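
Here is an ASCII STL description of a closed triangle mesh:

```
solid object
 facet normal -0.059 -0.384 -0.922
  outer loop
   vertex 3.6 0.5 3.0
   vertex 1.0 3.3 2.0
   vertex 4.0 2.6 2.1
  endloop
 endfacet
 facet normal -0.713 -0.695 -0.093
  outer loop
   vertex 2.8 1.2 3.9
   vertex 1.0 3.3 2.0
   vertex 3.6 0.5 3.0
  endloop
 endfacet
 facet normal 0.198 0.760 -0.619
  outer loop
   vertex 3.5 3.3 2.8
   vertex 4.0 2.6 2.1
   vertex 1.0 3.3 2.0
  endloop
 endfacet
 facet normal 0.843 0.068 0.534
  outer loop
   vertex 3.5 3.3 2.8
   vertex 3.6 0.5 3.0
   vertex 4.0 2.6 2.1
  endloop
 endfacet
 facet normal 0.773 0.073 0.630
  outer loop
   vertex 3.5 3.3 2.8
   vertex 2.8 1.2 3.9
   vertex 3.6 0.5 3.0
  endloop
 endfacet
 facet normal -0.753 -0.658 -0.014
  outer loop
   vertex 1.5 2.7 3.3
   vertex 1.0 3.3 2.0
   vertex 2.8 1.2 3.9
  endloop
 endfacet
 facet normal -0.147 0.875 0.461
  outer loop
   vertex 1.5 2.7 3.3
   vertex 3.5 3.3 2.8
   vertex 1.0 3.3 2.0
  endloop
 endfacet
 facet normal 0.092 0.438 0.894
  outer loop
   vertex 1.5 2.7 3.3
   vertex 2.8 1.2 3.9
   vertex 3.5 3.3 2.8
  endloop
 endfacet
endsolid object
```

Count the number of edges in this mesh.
12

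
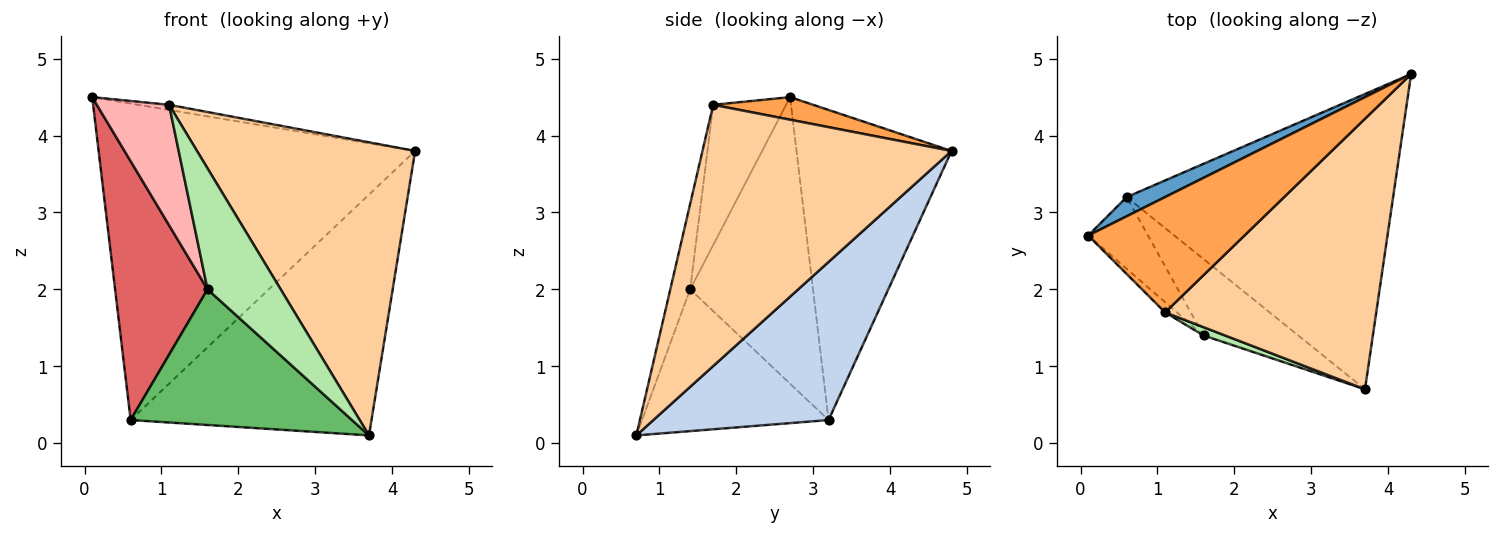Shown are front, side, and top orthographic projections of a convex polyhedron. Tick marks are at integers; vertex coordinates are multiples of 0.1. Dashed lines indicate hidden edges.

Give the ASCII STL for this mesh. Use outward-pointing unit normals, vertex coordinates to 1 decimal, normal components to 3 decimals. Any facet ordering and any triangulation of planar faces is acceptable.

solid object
 facet normal -0.439 0.897 0.054
  outer loop
   vertex 0.6 3.2 0.3
   vertex 0.1 2.7 4.5
   vertex 4.3 4.8 3.8
  endloop
 endfacet
 facet normal 0.418 0.574 -0.704
  outer loop
   vertex 0.6 3.2 0.3
   vertex 4.3 4.8 3.8
   vertex 3.7 0.7 0.1
  endloop
 endfacet
 facet normal 0.143 0.044 0.989
  outer loop
   vertex 1.1 1.7 4.4
   vertex 4.3 4.8 3.8
   vertex 0.1 2.7 4.5
  endloop
 endfacet
 facet normal 0.643 -0.563 0.520
  outer loop
   vertex 1.1 1.7 4.4
   vertex 3.7 0.7 0.1
   vertex 4.3 4.8 3.8
  endloop
 endfacet
 facet normal -0.592 -0.702 -0.395
  outer loop
   vertex 1.6 1.4 2.0
   vertex 0.6 3.2 0.3
   vertex 3.7 0.7 0.1
  endloop
 endfacet
 facet normal -0.261 -0.963 0.066
  outer loop
   vertex 1.6 1.4 2.0
   vertex 3.7 0.7 0.1
   vertex 1.1 1.7 4.4
  endloop
 endfacet
 facet normal -0.788 -0.593 -0.164
  outer loop
   vertex 1.6 1.4 2.0
   vertex 0.1 2.7 4.5
   vertex 0.6 3.2 0.3
  endloop
 endfacet
 facet normal -0.709 -0.703 -0.060
  outer loop
   vertex 1.6 1.4 2.0
   vertex 1.1 1.7 4.4
   vertex 0.1 2.7 4.5
  endloop
 endfacet
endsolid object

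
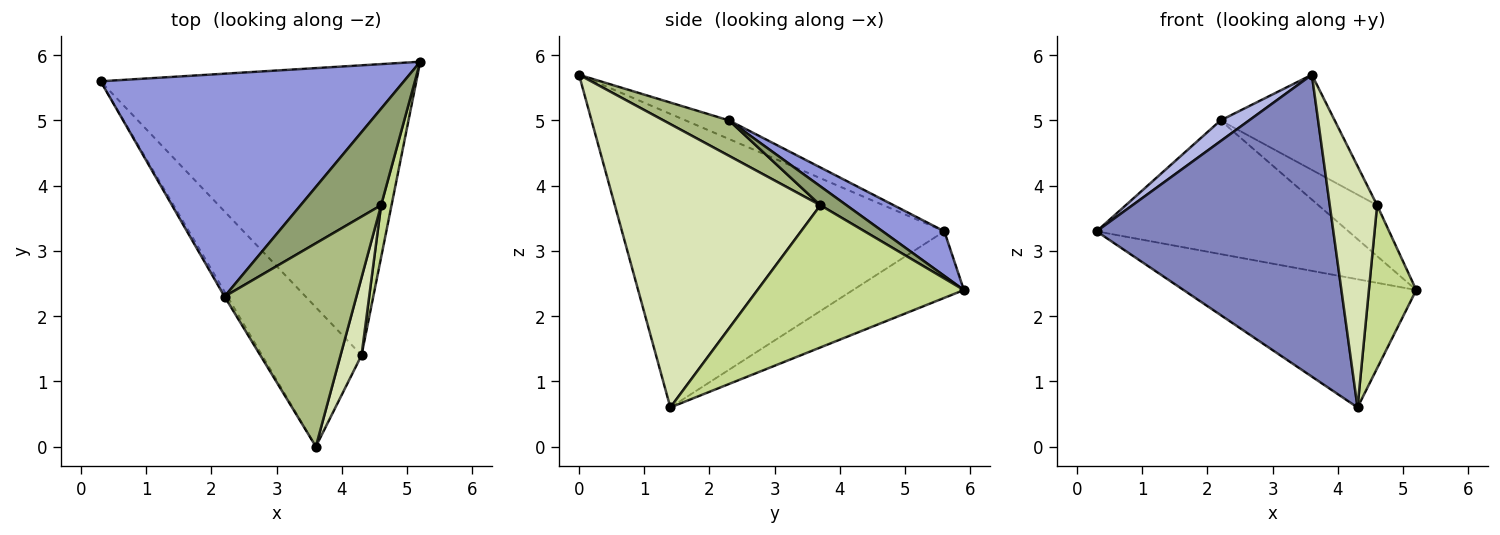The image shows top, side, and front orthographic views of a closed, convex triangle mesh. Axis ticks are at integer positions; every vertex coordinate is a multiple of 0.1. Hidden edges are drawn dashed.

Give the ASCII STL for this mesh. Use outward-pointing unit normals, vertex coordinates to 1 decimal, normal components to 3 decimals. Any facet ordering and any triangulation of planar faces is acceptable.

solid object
 facet normal -0.189 0.397 -0.898
  outer loop
   vertex 4.3 1.4 0.6
   vertex 0.3 5.6 3.3
   vertex 5.2 5.9 2.4
  endloop
 endfacet
 facet normal -0.777 -0.571 -0.263
  outer loop
   vertex 4.3 1.4 0.6
   vertex 3.6 0.0 5.7
   vertex 0.3 5.6 3.3
  endloop
 endfacet
 facet normal 0.125 0.510 0.851
  outer loop
   vertex 2.2 2.3 5.0
   vertex 5.2 5.9 2.4
   vertex 0.3 5.6 3.3
  endloop
 endfacet
 facet normal -0.829 -0.544 -0.130
  outer loop
   vertex 2.2 2.3 5.0
   vertex 0.3 5.6 3.3
   vertex 3.6 0.0 5.7
  endloop
 endfacet
 facet normal 0.203 0.457 0.866
  outer loop
   vertex 4.6 3.7 3.7
   vertex 5.2 5.9 2.4
   vertex 2.2 2.3 5.0
  endloop
 endfacet
 facet normal 0.236 0.412 0.880
  outer loop
   vertex 4.6 3.7 3.7
   vertex 2.2 2.3 5.0
   vertex 3.6 0.0 5.7
  endloop
 endfacet
 facet normal 0.972 -0.223 0.071
  outer loop
   vertex 4.6 3.7 3.7
   vertex 4.3 1.4 0.6
   vertex 5.2 5.9 2.4
  endloop
 endfacet
 facet normal 0.972 -0.224 0.072
  outer loop
   vertex 4.6 3.7 3.7
   vertex 3.6 0.0 5.7
   vertex 4.3 1.4 0.6
  endloop
 endfacet
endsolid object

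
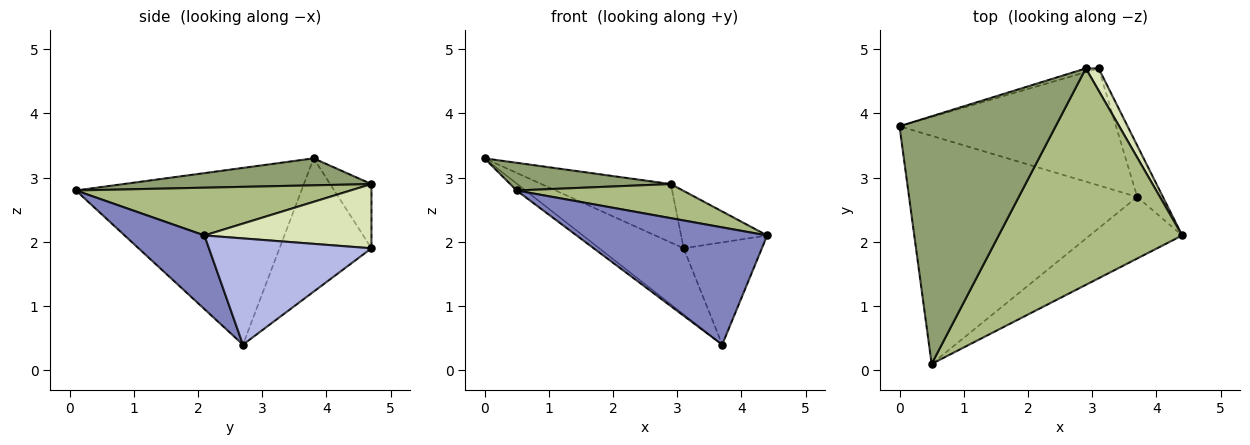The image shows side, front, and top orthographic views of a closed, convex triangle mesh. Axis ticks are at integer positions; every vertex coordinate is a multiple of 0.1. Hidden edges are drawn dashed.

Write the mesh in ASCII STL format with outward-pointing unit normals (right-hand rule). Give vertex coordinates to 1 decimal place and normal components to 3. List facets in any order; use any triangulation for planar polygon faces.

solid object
 facet normal -0.612 0.024 -0.790
  outer loop
   vertex 3.7 2.7 0.4
   vertex 0.5 0.1 2.8
   vertex 0.0 3.8 3.3
  endloop
 endfacet
 facet normal 0.347 -0.830 -0.436
  outer loop
   vertex 3.7 2.7 0.4
   vertex 4.4 2.1 2.1
   vertex 0.5 0.1 2.8
  endloop
 endfacet
 facet normal -0.472 0.434 -0.767
  outer loop
   vertex 3.1 4.7 1.9
   vertex 3.7 2.7 0.4
   vertex 0.0 3.8 3.3
  endloop
 endfacet
 facet normal 0.880 0.424 -0.213
  outer loop
   vertex 3.1 4.7 1.9
   vertex 4.4 2.1 2.1
   vertex 3.7 2.7 0.4
  endloop
 endfacet
 facet normal 0.169 -0.110 0.979
  outer loop
   vertex 2.9 4.7 2.9
   vertex 0.0 3.8 3.3
   vertex 0.5 0.1 2.8
  endloop
 endfacet
 facet normal 0.249 -0.151 0.957
  outer loop
   vertex 2.9 4.7 2.9
   vertex 0.5 0.1 2.8
   vertex 4.4 2.1 2.1
  endloop
 endfacet
 facet normal -0.303 0.951 -0.061
  outer loop
   vertex 2.9 4.7 2.9
   vertex 3.1 4.7 1.9
   vertex 0.0 3.8 3.3
  endloop
 endfacet
 facet normal 0.875 0.451 0.175
  outer loop
   vertex 2.9 4.7 2.9
   vertex 4.4 2.1 2.1
   vertex 3.1 4.7 1.9
  endloop
 endfacet
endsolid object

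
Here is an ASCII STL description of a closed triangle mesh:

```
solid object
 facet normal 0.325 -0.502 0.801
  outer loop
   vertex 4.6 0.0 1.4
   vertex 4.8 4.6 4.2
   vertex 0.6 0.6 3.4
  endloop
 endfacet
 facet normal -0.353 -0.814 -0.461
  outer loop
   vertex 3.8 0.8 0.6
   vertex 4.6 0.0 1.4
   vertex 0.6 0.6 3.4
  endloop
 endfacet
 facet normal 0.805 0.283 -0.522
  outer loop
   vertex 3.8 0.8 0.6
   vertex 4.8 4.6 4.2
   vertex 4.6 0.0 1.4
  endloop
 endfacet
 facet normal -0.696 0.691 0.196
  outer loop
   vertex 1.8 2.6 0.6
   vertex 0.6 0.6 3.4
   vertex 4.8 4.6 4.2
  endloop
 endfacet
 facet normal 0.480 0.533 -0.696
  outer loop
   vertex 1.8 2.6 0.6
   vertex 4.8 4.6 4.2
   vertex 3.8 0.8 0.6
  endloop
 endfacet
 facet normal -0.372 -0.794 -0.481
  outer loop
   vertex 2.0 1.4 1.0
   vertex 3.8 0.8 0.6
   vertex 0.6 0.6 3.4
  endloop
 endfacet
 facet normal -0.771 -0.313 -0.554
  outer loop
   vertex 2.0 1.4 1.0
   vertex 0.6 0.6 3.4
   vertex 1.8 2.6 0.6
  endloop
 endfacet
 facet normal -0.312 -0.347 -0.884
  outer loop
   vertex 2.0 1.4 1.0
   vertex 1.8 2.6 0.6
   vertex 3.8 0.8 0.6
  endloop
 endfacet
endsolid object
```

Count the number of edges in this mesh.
12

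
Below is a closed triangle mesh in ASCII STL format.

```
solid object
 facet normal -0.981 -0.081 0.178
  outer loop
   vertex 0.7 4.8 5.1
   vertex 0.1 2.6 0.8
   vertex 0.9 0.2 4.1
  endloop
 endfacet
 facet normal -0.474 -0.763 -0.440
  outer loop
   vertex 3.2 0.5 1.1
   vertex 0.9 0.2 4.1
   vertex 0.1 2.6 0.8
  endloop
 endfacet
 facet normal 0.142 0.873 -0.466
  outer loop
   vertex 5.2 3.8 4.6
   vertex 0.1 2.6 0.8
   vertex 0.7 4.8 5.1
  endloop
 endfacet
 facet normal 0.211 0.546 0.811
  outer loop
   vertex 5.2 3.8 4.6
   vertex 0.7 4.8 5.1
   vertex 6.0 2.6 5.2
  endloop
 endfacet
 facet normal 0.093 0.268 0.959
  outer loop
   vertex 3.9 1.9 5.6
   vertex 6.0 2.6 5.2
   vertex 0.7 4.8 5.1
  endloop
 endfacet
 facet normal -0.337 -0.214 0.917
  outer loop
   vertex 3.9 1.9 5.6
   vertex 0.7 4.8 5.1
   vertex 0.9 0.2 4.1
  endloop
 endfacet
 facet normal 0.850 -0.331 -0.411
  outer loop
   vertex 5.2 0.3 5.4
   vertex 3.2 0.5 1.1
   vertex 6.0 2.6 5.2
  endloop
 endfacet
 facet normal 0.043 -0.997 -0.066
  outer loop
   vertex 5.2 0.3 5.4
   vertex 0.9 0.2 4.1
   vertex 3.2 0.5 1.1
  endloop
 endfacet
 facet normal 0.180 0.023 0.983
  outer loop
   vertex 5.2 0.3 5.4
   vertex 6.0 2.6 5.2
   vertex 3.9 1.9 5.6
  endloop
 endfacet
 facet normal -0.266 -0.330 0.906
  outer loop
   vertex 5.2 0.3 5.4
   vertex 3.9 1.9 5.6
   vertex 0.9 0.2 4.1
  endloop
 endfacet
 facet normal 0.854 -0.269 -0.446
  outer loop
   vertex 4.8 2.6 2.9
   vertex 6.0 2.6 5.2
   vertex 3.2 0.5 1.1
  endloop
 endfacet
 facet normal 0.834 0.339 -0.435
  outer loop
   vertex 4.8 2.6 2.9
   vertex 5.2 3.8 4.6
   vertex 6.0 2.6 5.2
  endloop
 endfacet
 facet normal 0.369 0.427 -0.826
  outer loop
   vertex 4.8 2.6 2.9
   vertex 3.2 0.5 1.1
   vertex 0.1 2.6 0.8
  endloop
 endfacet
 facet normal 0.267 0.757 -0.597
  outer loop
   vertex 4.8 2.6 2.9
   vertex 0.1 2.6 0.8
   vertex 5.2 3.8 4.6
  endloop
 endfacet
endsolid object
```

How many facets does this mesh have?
14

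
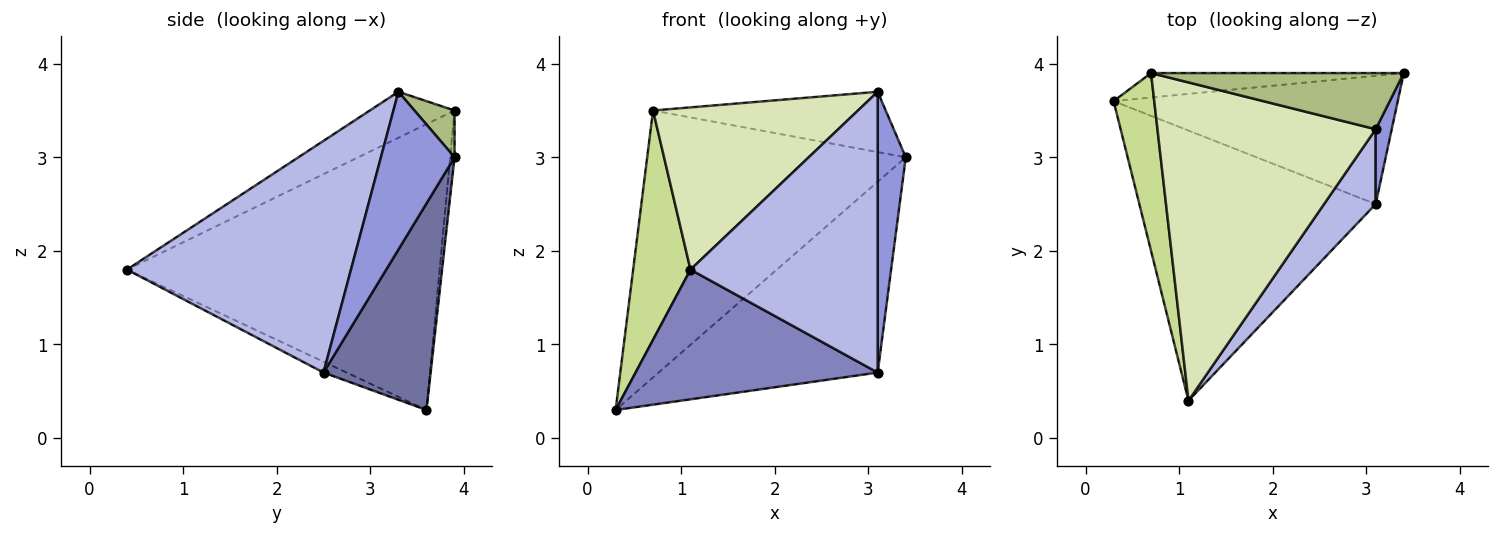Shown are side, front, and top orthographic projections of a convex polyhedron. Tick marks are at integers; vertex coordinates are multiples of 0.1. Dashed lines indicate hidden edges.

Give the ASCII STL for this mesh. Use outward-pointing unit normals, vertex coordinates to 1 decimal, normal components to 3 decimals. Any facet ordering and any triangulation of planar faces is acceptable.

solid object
 facet normal 0.376 0.769 -0.517
  outer loop
   vertex 3.1 2.5 0.7
   vertex 0.3 3.6 0.3
   vertex 3.4 3.9 3.0
  endloop
 endfacet
 facet normal -0.041 -0.433 -0.901
  outer loop
   vertex 3.1 2.5 0.7
   vertex 1.1 0.4 1.8
   vertex 0.3 3.6 0.3
  endloop
 endfacet
 facet normal 0.930 -0.355 0.095
  outer loop
   vertex 3.1 2.5 0.7
   vertex 3.4 3.9 3.0
   vertex 3.1 3.3 3.7
  endloop
 endfacet
 facet normal 0.756 -0.632 0.169
  outer loop
   vertex 3.1 2.5 0.7
   vertex 3.1 3.3 3.7
   vertex 1.1 0.4 1.8
  endloop
 endfacet
 facet normal -0.017 0.996 -0.091
  outer loop
   vertex 0.7 3.9 3.5
   vertex 3.4 3.9 3.0
   vertex 0.3 3.6 0.3
  endloop
 endfacet
 facet normal 0.125 0.726 0.676
  outer loop
   vertex 0.7 3.9 3.5
   vertex 3.1 3.3 3.7
   vertex 3.4 3.9 3.0
  endloop
 endfacet
 facet normal -0.974 -0.179 0.139
  outer loop
   vertex 0.7 3.9 3.5
   vertex 0.3 3.6 0.3
   vertex 1.1 0.4 1.8
  endloop
 endfacet
 facet normal -0.185 -0.446 0.876
  outer loop
   vertex 0.7 3.9 3.5
   vertex 1.1 0.4 1.8
   vertex 3.1 3.3 3.7
  endloop
 endfacet
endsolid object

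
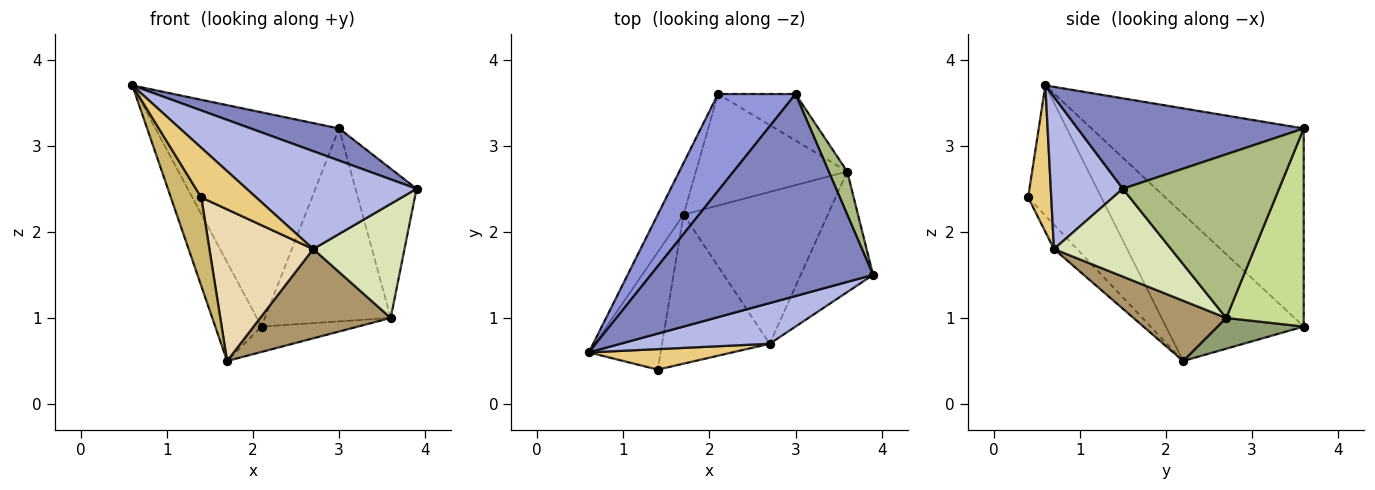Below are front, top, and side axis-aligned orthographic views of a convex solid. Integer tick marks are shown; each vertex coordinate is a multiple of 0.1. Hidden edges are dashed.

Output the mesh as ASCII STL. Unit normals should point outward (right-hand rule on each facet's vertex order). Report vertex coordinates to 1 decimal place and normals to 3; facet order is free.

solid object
 facet normal -0.935 0.314 -0.164
  outer loop
   vertex 1.7 2.2 0.5
   vertex 0.6 0.6 3.7
   vertex 2.1 3.6 0.9
  endloop
 endfacet
 facet normal 0.373 -0.146 0.916
  outer loop
   vertex 3.0 3.6 3.2
   vertex 0.6 0.6 3.7
   vertex 3.9 1.5 2.5
  endloop
 endfacet
 facet normal -0.725 0.627 0.284
  outer loop
   vertex 3.0 3.6 3.2
   vertex 2.1 3.6 0.9
   vertex 0.6 0.6 3.7
  endloop
 endfacet
 facet normal 0.365 -0.860 0.358
  outer loop
   vertex 2.7 0.7 1.8
   vertex 3.9 1.5 2.5
   vertex 0.6 0.6 3.7
  endloop
 endfacet
 facet normal 0.194 0.218 -0.956
  outer loop
   vertex 3.6 2.7 1.0
   vertex 1.7 2.2 0.5
   vertex 2.1 3.6 0.9
  endloop
 endfacet
 facet normal 0.926 0.362 0.104
  outer loop
   vertex 3.6 2.7 1.0
   vertex 3.0 3.6 3.2
   vertex 3.9 1.5 2.5
  endloop
 endfacet
 facet normal 0.514 0.834 -0.201
  outer loop
   vertex 3.6 2.7 1.0
   vertex 2.1 3.6 0.9
   vertex 3.0 3.6 3.2
  endloop
 endfacet
 facet normal 0.661 -0.516 -0.545
  outer loop
   vertex 3.6 2.7 1.0
   vertex 3.9 1.5 2.5
   vertex 2.7 0.7 1.8
  endloop
 endfacet
 facet normal 0.339 -0.477 -0.811
  outer loop
   vertex 3.6 2.7 1.0
   vertex 2.7 0.7 1.8
   vertex 1.7 2.2 0.5
  endloop
 endfacet
 facet normal -0.823 -0.342 -0.454
  outer loop
   vertex 1.4 0.4 2.4
   vertex 0.6 0.6 3.7
   vertex 1.7 2.2 0.5
  endloop
 endfacet
 facet normal 0.363 -0.861 0.356
  outer loop
   vertex 1.4 0.4 2.4
   vertex 2.7 0.7 1.8
   vertex 0.6 0.6 3.7
  endloop
 endfacet
 facet normal -0.157 -0.704 -0.692
  outer loop
   vertex 1.4 0.4 2.4
   vertex 1.7 2.2 0.5
   vertex 2.7 0.7 1.8
  endloop
 endfacet
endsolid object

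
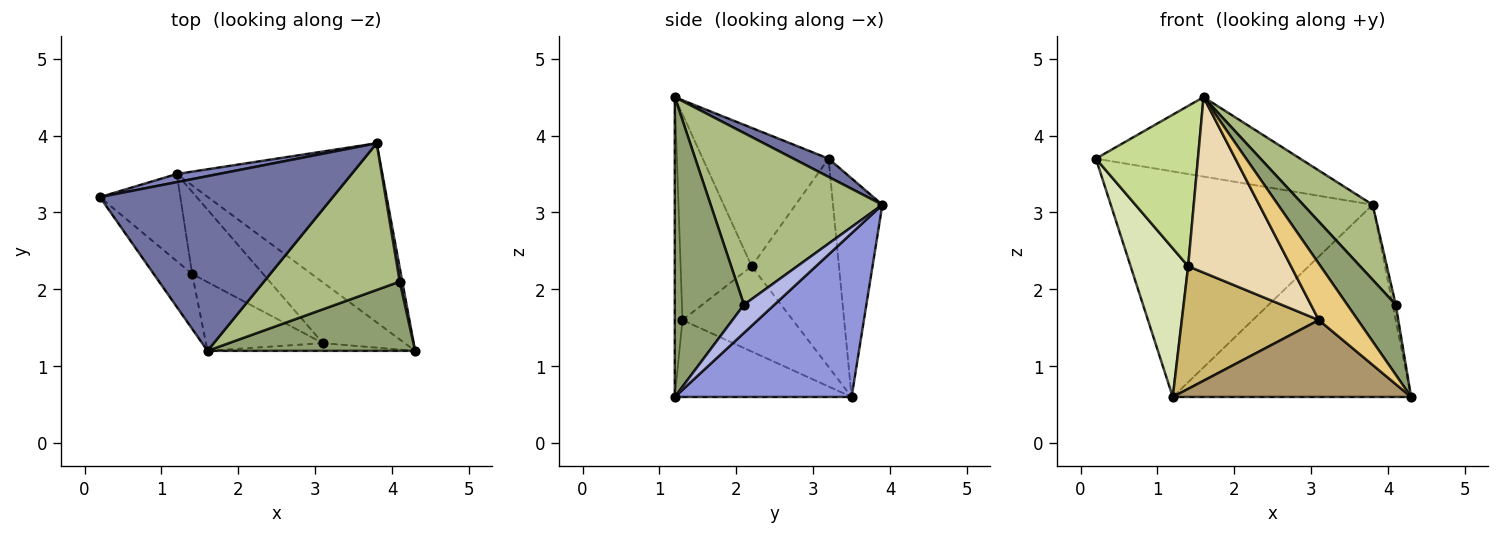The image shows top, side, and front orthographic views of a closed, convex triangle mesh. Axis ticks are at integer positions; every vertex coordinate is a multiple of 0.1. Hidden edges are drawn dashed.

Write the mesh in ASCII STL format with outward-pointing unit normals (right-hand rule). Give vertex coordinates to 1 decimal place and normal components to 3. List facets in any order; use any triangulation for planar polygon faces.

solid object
 facet normal 0.071 0.413 0.908
  outer loop
   vertex 1.6 1.2 4.5
   vertex 3.8 3.9 3.1
   vertex 0.2 3.2 3.7
  endloop
 endfacet
 facet normal -0.185 0.982 0.035
  outer loop
   vertex 1.2 3.5 0.6
   vertex 0.2 3.2 3.7
   vertex 3.8 3.9 3.1
  endloop
 endfacet
 facet normal 0.477 0.643 -0.599
  outer loop
   vertex 1.2 3.5 0.6
   vertex 3.8 3.9 3.1
   vertex 4.3 1.2 0.6
  endloop
 endfacet
 facet normal 0.991 0.100 0.090
  outer loop
   vertex 4.1 2.1 1.8
   vertex 4.3 1.2 0.6
   vertex 3.8 3.9 3.1
  endloop
 endfacet
 facet normal 0.712 -0.499 0.493
  outer loop
   vertex 4.1 2.1 1.8
   vertex 1.6 1.2 4.5
   vertex 4.3 1.2 0.6
  endloop
 endfacet
 facet normal 0.748 -0.302 0.591
  outer loop
   vertex 4.1 2.1 1.8
   vertex 3.8 3.9 3.1
   vertex 1.6 1.2 4.5
  endloop
 endfacet
 facet normal -0.759 -0.616 -0.211
  outer loop
   vertex 1.4 2.2 2.3
   vertex 1.6 1.2 4.5
   vertex 0.2 3.2 3.7
  endloop
 endfacet
 facet normal -0.795 -0.524 -0.307
  outer loop
   vertex 1.4 2.2 2.3
   vertex 0.2 3.2 3.7
   vertex 1.2 3.5 0.6
  endloop
 endfacet
 facet normal -0.503 -0.678 -0.536
  outer loop
   vertex 3.1 1.3 1.6
   vertex 1.2 3.5 0.6
   vertex 4.3 1.2 0.6
  endloop
 endfacet
 facet normal -0.556 -0.691 -0.463
  outer loop
   vertex 3.1 1.3 1.6
   vertex 1.4 2.2 2.3
   vertex 1.2 3.5 0.6
  endloop
 endfacet
 facet normal -0.192 -0.972 -0.133
  outer loop
   vertex 3.1 1.3 1.6
   vertex 4.3 1.2 0.6
   vertex 1.6 1.2 4.5
  endloop
 endfacet
 facet normal -0.541 -0.783 -0.307
  outer loop
   vertex 3.1 1.3 1.6
   vertex 1.6 1.2 4.5
   vertex 1.4 2.2 2.3
  endloop
 endfacet
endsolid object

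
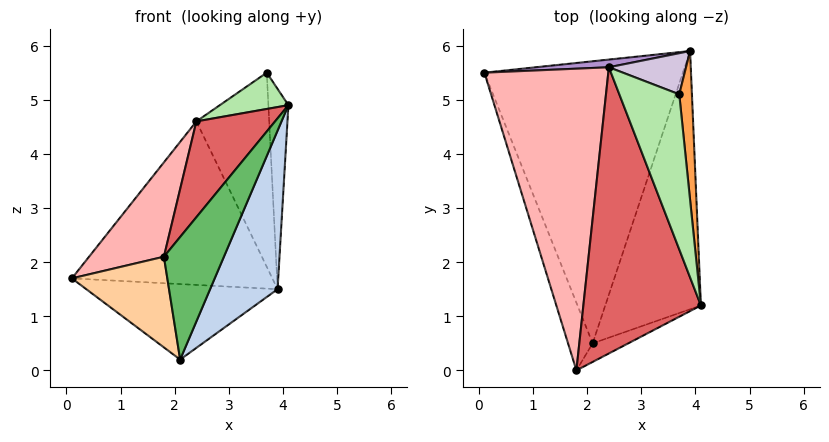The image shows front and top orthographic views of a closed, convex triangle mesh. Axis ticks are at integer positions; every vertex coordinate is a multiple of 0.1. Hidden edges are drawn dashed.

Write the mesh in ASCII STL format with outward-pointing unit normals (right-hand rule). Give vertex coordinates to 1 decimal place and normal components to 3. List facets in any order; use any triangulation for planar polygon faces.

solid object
 facet normal -0.078 0.258 -0.963
  outer loop
   vertex 2.1 0.5 0.2
   vertex 0.1 5.5 1.7
   vertex 3.9 5.9 1.5
  endloop
 endfacet
 facet normal 0.909 -0.218 -0.355
  outer loop
   vertex 2.1 0.5 0.2
   vertex 3.9 5.9 1.5
   vertex 4.1 1.2 4.9
  endloop
 endfacet
 facet normal 0.993 0.091 0.068
  outer loop
   vertex 3.7 5.1 5.5
   vertex 4.1 1.2 4.9
   vertex 3.9 5.9 1.5
  endloop
 endfacet
 facet normal -0.926 -0.303 -0.226
  outer loop
   vertex 1.8 0.0 2.1
   vertex 0.1 5.5 1.7
   vertex 2.1 0.5 0.2
  endloop
 endfacet
 facet normal 0.573 -0.811 -0.123
  outer loop
   vertex 1.8 0.0 2.1
   vertex 2.1 0.5 0.2
   vertex 4.1 1.2 4.9
  endloop
 endfacet
 facet normal -0.606 -0.181 0.775
  outer loop
   vertex 2.4 5.6 4.6
   vertex 4.1 1.2 4.9
   vertex 3.7 5.1 5.5
  endloop
 endfacet
 facet normal -0.703 -0.226 0.674
  outer loop
   vertex 2.4 5.6 4.6
   vertex 1.8 0.0 2.1
   vertex 4.1 1.2 4.9
  endloop
 endfacet
 facet normal -0.766 -0.192 0.614
  outer loop
   vertex 2.4 5.6 4.6
   vertex 0.1 5.5 1.7
   vertex 1.8 0.0 2.1
  endloop
 endfacet
 facet normal -0.102 0.994 0.047
  outer loop
   vertex 2.4 5.6 4.6
   vertex 3.9 5.9 1.5
   vertex 0.1 5.5 1.7
  endloop
 endfacet
 facet normal 0.227 0.953 0.202
  outer loop
   vertex 2.4 5.6 4.6
   vertex 3.7 5.1 5.5
   vertex 3.9 5.9 1.5
  endloop
 endfacet
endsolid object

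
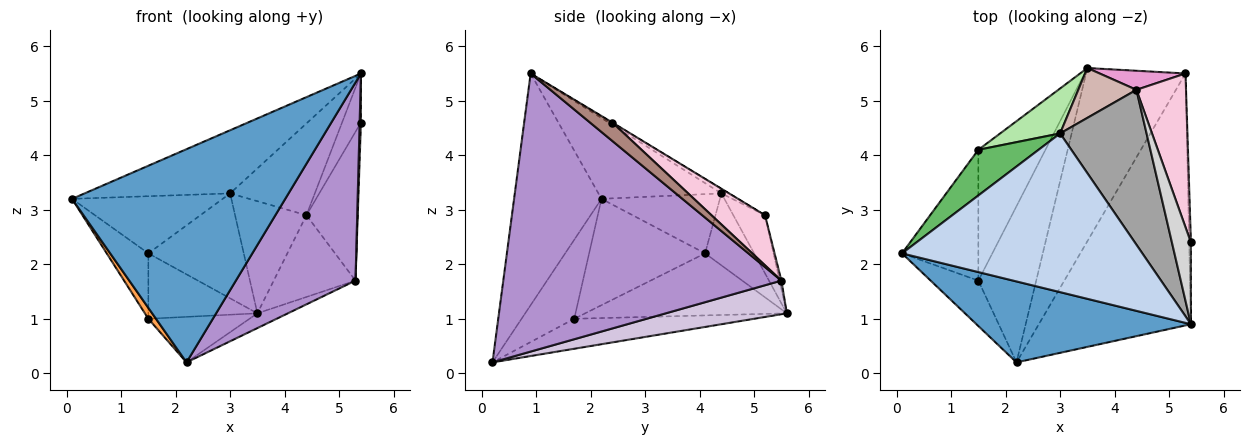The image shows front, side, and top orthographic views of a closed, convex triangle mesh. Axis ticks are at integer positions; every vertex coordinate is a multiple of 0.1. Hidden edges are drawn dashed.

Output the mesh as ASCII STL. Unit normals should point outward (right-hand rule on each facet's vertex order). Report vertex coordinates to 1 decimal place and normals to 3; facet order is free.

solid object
 facet normal -0.358 -0.873 0.331
  outer loop
   vertex 2.2 0.2 0.2
   vertex 5.4 0.9 5.5
   vertex 0.1 2.2 3.2
  endloop
 endfacet
 facet normal -0.298 0.353 0.887
  outer loop
   vertex 3.0 4.4 3.3
   vertex 0.1 2.2 3.2
   vertex 5.4 0.9 5.5
  endloop
 endfacet
 facet normal -0.850 -0.123 -0.513
  outer loop
   vertex 1.5 1.7 1.0
   vertex 2.2 0.2 0.2
   vertex 0.1 2.2 3.2
  endloop
 endfacet
 facet normal -0.446 0.251 -0.860
  outer loop
   vertex 1.5 1.7 1.0
   vertex 3.5 5.6 1.1
   vertex 2.2 0.2 0.2
  endloop
 endfacet
 facet normal -0.523 0.666 0.532
  outer loop
   vertex 1.5 4.1 2.2
   vertex 0.1 2.2 3.2
   vertex 3.0 4.4 3.3
  endloop
 endfacet
 facet normal -0.427 0.831 0.356
  outer loop
   vertex 1.5 4.1 2.2
   vertex 3.0 4.4 3.3
   vertex 3.5 5.6 1.1
  endloop
 endfacet
 facet normal -0.780 0.280 -0.560
  outer loop
   vertex 1.5 4.1 2.2
   vertex 1.5 1.7 1.0
   vertex 0.1 2.2 3.2
  endloop
 endfacet
 facet normal -0.637 0.345 -0.689
  outer loop
   vertex 1.5 4.1 2.2
   vertex 3.5 5.6 1.1
   vertex 1.5 1.7 1.0
  endloop
 endfacet
 facet normal 0.821 -0.353 -0.449
  outer loop
   vertex 5.3 5.5 1.7
   vertex 5.4 0.9 5.5
   vertex 2.2 0.2 0.2
  endloop
 endfacet
 facet normal 0.319 0.081 -0.944
  outer loop
   vertex 5.3 5.5 1.7
   vertex 2.2 0.2 0.2
   vertex 3.5 5.6 1.1
  endloop
 endfacet
 facet normal 0.994 -0.057 -0.096
  outer loop
   vertex 5.4 2.4 4.6
   vertex 5.4 0.9 5.5
   vertex 5.3 5.5 1.7
  endloop
 endfacet
 facet normal -0.376 0.847 0.376
  outer loop
   vertex 4.4 5.2 2.9
   vertex 3.5 5.6 1.1
   vertex 3.0 4.4 3.3
  endloop
 endfacet
 facet normal -0.022 0.974 0.227
  outer loop
   vertex 4.4 5.2 2.9
   vertex 5.3 5.5 1.7
   vertex 3.5 5.6 1.1
  endloop
 endfacet
 facet normal 0.588 0.563 0.581
  outer loop
   vertex 4.4 5.2 2.9
   vertex 5.4 2.4 4.6
   vertex 5.3 5.5 1.7
  endloop
 endfacet
 facet normal -0.045 0.509 0.859
  outer loop
   vertex 4.4 5.2 2.9
   vertex 3.0 4.4 3.3
   vertex 5.4 0.9 5.5
  endloop
 endfacet
 facet normal -0.017 0.514 0.857
  outer loop
   vertex 4.4 5.2 2.9
   vertex 5.4 0.9 5.5
   vertex 5.4 2.4 4.6
  endloop
 endfacet
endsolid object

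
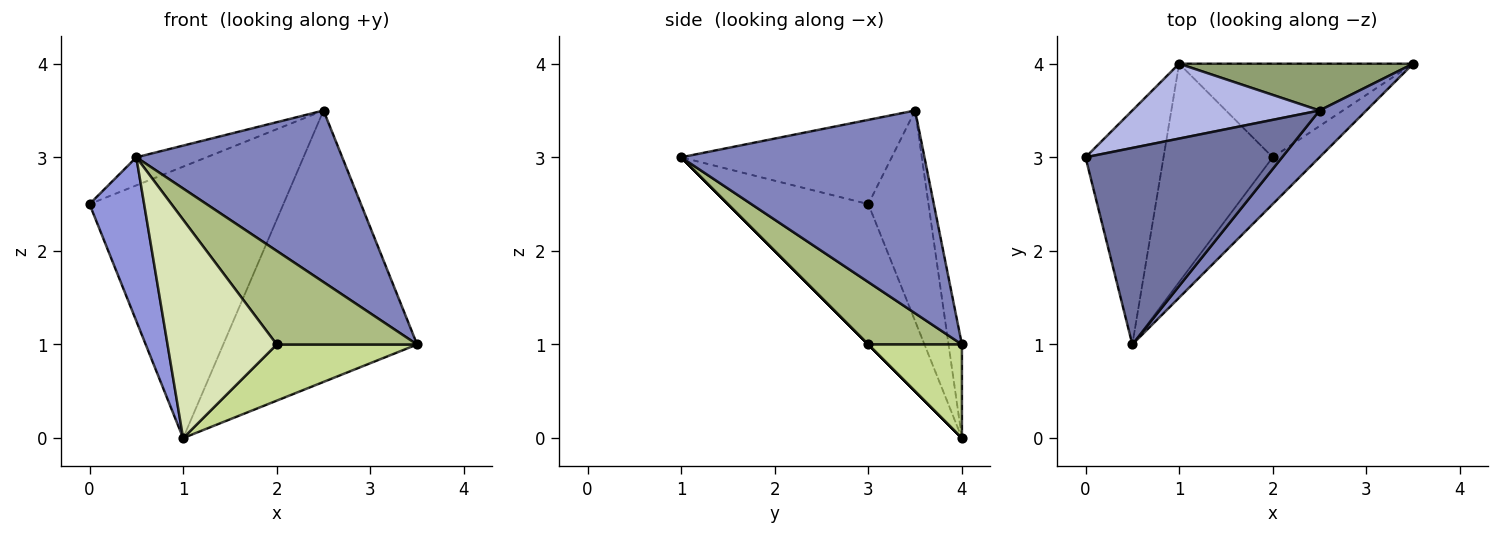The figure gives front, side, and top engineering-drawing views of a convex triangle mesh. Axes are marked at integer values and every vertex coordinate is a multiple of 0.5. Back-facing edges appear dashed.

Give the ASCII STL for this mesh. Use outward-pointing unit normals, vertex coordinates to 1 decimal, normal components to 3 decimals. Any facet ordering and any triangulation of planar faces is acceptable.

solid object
 facet normal -0.391 0.130 0.911
  outer loop
   vertex 2.5 3.5 3.5
   vertex 0.0 3.0 2.5
   vertex 0.5 1.0 3.0
  endloop
 endfacet
 facet normal 0.752 -0.636 0.173
  outer loop
   vertex 2.5 3.5 3.5
   vertex 0.5 1.0 3.0
   vertex 3.5 4.0 1.0
  endloop
 endfacet
 facet normal -0.828 -0.322 -0.460
  outer loop
   vertex 1.0 4.0 0.0
   vertex 0.5 1.0 3.0
   vertex 0.0 3.0 2.5
  endloop
 endfacet
 facet normal -0.287 0.924 0.255
  outer loop
   vertex 1.0 4.0 0.0
   vertex 0.0 3.0 2.5
   vertex 2.5 3.5 3.5
  endloop
 endfacet
 facet normal -0.068 0.983 0.170
  outer loop
   vertex 1.0 4.0 0.0
   vertex 2.5 3.5 3.5
   vertex 3.5 4.0 1.0
  endloop
 endfacet
 facet normal 0.512 -0.768 -0.384
  outer loop
   vertex 2.0 3.0 1.0
   vertex 3.5 4.0 1.0
   vertex 0.5 1.0 3.0
  endloop
 endfacet
 facet normal 0.324 -0.487 -0.811
  outer loop
   vertex 2.0 3.0 1.0
   vertex 1.0 4.0 0.0
   vertex 3.5 4.0 1.0
  endloop
 endfacet
 facet normal 0.000 -0.707 -0.707
  outer loop
   vertex 2.0 3.0 1.0
   vertex 0.5 1.0 3.0
   vertex 1.0 4.0 0.0
  endloop
 endfacet
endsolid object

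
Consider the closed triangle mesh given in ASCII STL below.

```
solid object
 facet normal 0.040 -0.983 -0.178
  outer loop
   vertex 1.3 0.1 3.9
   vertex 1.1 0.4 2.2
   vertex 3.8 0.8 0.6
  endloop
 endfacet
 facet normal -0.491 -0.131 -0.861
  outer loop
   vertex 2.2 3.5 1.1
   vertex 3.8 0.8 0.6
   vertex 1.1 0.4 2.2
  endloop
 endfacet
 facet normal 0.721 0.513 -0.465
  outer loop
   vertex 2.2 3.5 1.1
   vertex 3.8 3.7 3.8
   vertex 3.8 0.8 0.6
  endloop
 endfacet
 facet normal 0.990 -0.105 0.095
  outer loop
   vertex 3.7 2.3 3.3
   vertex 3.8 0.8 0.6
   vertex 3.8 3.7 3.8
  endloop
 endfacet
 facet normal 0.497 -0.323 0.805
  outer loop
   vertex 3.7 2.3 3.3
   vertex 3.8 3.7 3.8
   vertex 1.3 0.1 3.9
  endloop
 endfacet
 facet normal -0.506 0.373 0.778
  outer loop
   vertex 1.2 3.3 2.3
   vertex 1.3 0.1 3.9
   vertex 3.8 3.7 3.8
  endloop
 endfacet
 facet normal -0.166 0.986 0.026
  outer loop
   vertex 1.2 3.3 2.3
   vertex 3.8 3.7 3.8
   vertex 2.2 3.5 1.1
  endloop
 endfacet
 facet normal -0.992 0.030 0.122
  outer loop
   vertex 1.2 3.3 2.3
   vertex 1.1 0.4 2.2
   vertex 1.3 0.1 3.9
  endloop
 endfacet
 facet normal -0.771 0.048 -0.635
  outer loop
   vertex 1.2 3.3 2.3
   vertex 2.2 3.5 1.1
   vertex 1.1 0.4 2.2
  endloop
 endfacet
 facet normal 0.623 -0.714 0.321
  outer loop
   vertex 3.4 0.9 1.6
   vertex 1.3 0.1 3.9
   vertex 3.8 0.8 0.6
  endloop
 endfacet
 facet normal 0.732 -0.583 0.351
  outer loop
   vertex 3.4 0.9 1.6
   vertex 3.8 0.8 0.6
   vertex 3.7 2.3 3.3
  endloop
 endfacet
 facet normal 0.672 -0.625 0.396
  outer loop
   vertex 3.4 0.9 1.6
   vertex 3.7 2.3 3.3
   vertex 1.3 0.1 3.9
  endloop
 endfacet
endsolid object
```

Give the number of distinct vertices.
8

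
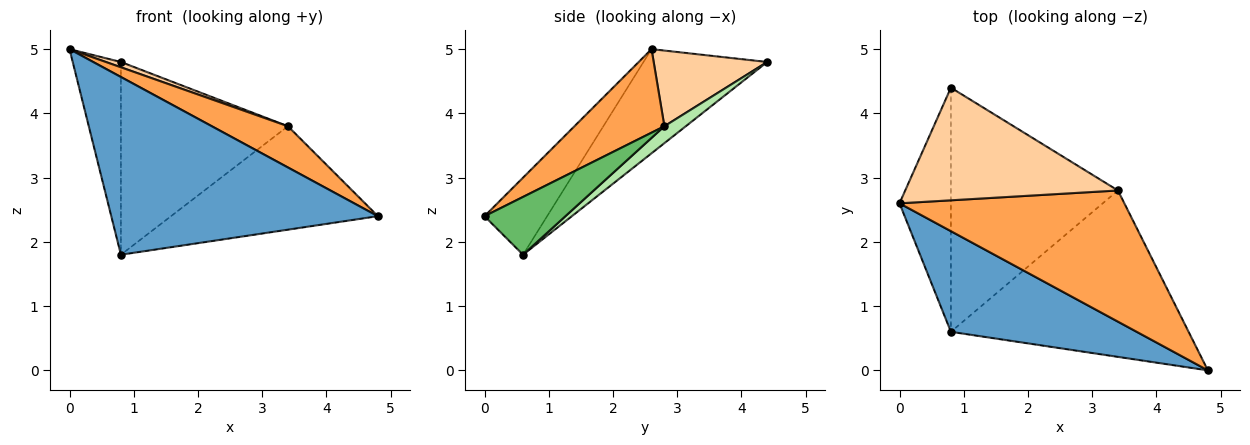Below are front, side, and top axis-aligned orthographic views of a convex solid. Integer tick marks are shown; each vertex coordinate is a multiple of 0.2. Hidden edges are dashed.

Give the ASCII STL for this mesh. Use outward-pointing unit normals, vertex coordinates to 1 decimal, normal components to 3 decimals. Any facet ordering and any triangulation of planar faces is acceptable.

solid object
 facet normal -0.200 -0.853 0.483
  outer loop
   vertex 0.8 0.6 1.8
   vertex 4.8 0.0 2.4
   vertex 0.0 2.6 5.0
  endloop
 endfacet
 facet normal -0.847 0.330 -0.418
  outer loop
   vertex 0.8 0.6 1.8
   vertex 0.0 2.6 5.0
   vertex 0.8 4.4 4.8
  endloop
 endfacet
 facet normal 0.334 -0.283 0.899
  outer loop
   vertex 3.4 2.8 3.8
   vertex 0.0 2.6 5.0
   vertex 4.8 0.0 2.4
  endloop
 endfacet
 facet normal 0.335 -0.044 0.941
  outer loop
   vertex 3.4 2.8 3.8
   vertex 0.8 4.4 4.8
   vertex 0.0 2.6 5.0
  endloop
 endfacet
 facet normal 0.202 0.517 -0.832
  outer loop
   vertex 3.4 2.8 3.8
   vertex 4.8 0.0 2.4
   vertex 0.8 0.6 1.8
  endloop
 endfacet
 facet normal 0.079 0.618 -0.782
  outer loop
   vertex 3.4 2.8 3.8
   vertex 0.8 0.6 1.8
   vertex 0.8 4.4 4.8
  endloop
 endfacet
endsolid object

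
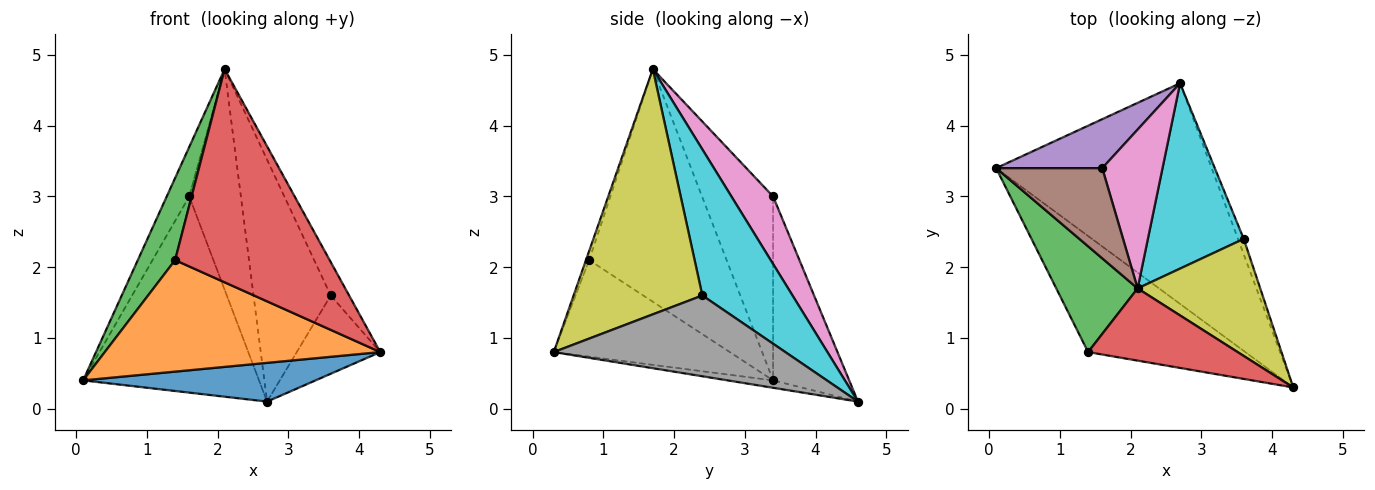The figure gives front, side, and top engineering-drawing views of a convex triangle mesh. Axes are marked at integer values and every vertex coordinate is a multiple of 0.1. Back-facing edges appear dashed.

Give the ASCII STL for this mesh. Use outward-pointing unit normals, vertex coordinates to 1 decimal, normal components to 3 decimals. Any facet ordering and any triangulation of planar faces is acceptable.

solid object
 facet normal -0.034 -0.173 -0.984
  outer loop
   vertex 2.7 4.6 0.1
   vertex 4.3 0.3 0.8
   vertex 0.1 3.4 0.4
  endloop
 endfacet
 facet normal -0.405 -0.634 -0.659
  outer loop
   vertex 1.4 0.8 2.1
   vertex 0.1 3.4 0.4
   vertex 4.3 0.3 0.8
  endloop
 endfacet
 facet normal -0.914 -0.248 0.320
  outer loop
   vertex 1.4 0.8 2.1
   vertex 2.1 1.7 4.8
   vertex 0.1 3.4 0.4
  endloop
 endfacet
 facet normal -0.020 -0.947 0.321
  outer loop
   vertex 1.4 0.8 2.1
   vertex 4.3 0.3 0.8
   vertex 2.1 1.7 4.8
  endloop
 endfacet
 facet normal -0.387 0.895 0.223
  outer loop
   vertex 1.6 3.4 3.0
   vertex 2.7 4.6 0.1
   vertex 0.1 3.4 0.4
  endloop
 endfacet
 facet normal -0.835 0.265 0.482
  outer loop
   vertex 1.6 3.4 3.0
   vertex 0.1 3.4 0.4
   vertex 2.1 1.7 4.8
  endloop
 endfacet
 facet normal 0.548 0.679 0.489
  outer loop
   vertex 1.6 3.4 3.0
   vertex 2.1 1.7 4.8
   vertex 2.7 4.6 0.1
  endloop
 endfacet
 facet normal 0.939 0.338 -0.067
  outer loop
   vertex 3.6 2.4 1.6
   vertex 4.3 0.3 0.8
   vertex 2.7 4.6 0.1
  endloop
 endfacet
 facet normal 0.887 0.127 0.444
  outer loop
   vertex 3.6 2.4 1.6
   vertex 2.1 1.7 4.8
   vertex 4.3 0.3 0.8
  endloop
 endfacet
 facet normal 0.680 0.582 0.446
  outer loop
   vertex 3.6 2.4 1.6
   vertex 2.7 4.6 0.1
   vertex 2.1 1.7 4.8
  endloop
 endfacet
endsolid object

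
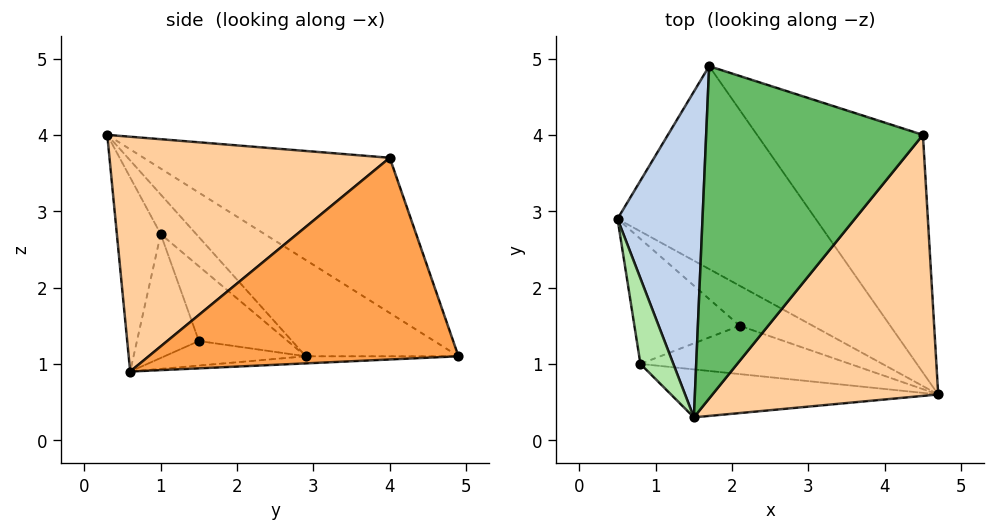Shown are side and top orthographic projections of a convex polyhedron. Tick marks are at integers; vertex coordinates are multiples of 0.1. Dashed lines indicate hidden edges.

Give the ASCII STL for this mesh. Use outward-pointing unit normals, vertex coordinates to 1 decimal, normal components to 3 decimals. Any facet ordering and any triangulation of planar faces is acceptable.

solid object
 facet normal -0.036 0.021 -0.999
  outer loop
   vertex 1.7 4.9 1.1
   vertex 4.7 0.6 0.9
   vertex 0.5 2.9 1.1
  endloop
 endfacet
 facet normal -0.684 0.410 0.604
  outer loop
   vertex 1.5 0.3 4.0
   vertex 1.7 4.9 1.1
   vertex 0.5 2.9 1.1
  endloop
 endfacet
 facet normal 0.672 0.494 -0.552
  outer loop
   vertex 4.5 4.0 3.7
   vertex 4.7 0.6 0.9
   vertex 1.7 4.9 1.1
  endloop
 endfacet
 facet normal 0.637 -0.467 0.613
  outer loop
   vertex 4.5 4.0 3.7
   vertex 1.5 0.3 4.0
   vertex 4.7 0.6 0.9
  endloop
 endfacet
 facet normal -0.513 0.474 0.716
  outer loop
   vertex 4.5 4.0 3.7
   vertex 1.7 4.9 1.1
   vertex 1.5 0.3 4.0
  endloop
 endfacet
 facet normal -0.711 0.384 0.589
  outer loop
   vertex 0.8 1.0 2.7
   vertex 1.5 0.3 4.0
   vertex 0.5 2.9 1.1
  endloop
 endfacet
 facet normal -0.254 -0.902 -0.349
  outer loop
   vertex 0.8 1.0 2.7
   vertex 4.7 0.6 0.9
   vertex 1.5 0.3 4.0
  endloop
 endfacet
 facet normal -0.285 -0.447 -0.848
  outer loop
   vertex 2.1 1.5 1.3
   vertex 0.5 2.9 1.1
   vertex 4.7 0.6 0.9
  endloop
 endfacet
 facet normal -0.457 -0.614 -0.644
  outer loop
   vertex 2.1 1.5 1.3
   vertex 0.8 1.0 2.7
   vertex 0.5 2.9 1.1
  endloop
 endfacet
 facet normal -0.344 -0.736 -0.583
  outer loop
   vertex 2.1 1.5 1.3
   vertex 4.7 0.6 0.9
   vertex 0.8 1.0 2.7
  endloop
 endfacet
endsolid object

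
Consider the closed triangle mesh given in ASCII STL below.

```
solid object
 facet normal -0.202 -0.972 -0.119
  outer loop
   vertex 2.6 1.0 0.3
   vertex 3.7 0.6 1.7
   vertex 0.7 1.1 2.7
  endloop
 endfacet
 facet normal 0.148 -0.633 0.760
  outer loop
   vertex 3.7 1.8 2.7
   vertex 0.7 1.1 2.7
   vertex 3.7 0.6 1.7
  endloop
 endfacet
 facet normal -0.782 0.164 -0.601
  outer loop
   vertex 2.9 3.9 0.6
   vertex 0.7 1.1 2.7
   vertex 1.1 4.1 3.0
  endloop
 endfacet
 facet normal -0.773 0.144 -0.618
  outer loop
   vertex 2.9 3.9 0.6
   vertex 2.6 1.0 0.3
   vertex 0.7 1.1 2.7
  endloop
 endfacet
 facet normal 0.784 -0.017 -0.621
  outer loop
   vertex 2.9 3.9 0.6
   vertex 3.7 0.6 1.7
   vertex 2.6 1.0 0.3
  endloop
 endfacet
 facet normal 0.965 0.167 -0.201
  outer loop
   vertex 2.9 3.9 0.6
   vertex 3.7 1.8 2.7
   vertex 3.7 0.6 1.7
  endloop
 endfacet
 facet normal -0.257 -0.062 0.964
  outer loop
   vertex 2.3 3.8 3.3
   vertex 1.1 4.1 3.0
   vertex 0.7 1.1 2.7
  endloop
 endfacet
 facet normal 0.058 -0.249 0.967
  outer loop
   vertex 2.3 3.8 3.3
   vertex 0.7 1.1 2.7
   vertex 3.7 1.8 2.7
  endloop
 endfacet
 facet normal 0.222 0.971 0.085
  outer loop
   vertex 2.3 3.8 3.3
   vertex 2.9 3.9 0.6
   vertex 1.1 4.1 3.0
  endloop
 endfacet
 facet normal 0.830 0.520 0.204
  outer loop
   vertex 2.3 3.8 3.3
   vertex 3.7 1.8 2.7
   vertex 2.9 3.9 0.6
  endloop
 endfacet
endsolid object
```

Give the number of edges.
15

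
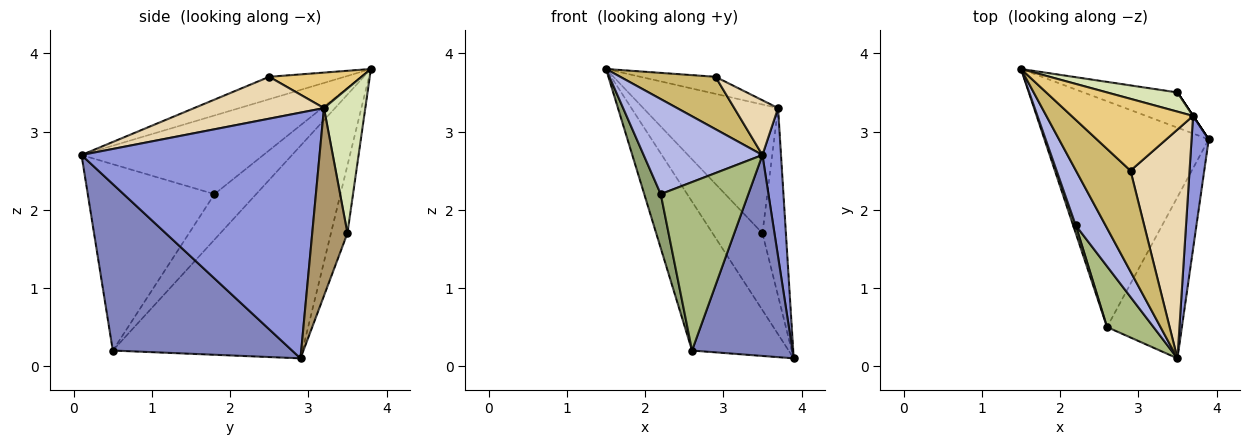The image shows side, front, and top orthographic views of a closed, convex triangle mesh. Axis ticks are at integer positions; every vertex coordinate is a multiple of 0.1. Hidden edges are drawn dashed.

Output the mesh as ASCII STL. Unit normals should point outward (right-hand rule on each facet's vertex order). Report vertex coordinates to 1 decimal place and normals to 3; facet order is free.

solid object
 facet normal -0.734 0.374 -0.567
  outer loop
   vertex 2.6 0.5 0.2
   vertex 1.5 3.8 3.8
   vertex 3.9 2.9 0.1
  endloop
 endfacet
 facet normal 0.812 -0.455 -0.365
  outer loop
   vertex 2.6 0.5 0.2
   vertex 3.9 2.9 0.1
   vertex 3.5 0.1 2.7
  endloop
 endfacet
 facet normal 0.995 -0.078 0.069
  outer loop
   vertex 3.7 3.2 3.3
   vertex 3.5 0.1 2.7
   vertex 3.9 2.9 0.1
  endloop
 endfacet
 facet normal -0.798 -0.521 0.302
  outer loop
   vertex 2.2 1.8 2.2
   vertex 3.5 0.1 2.7
   vertex 1.5 3.8 3.8
  endloop
 endfacet
 facet normal -0.928 -0.368 0.053
  outer loop
   vertex 2.2 1.8 2.2
   vertex 1.5 3.8 3.8
   vertex 2.6 0.5 0.2
  endloop
 endfacet
 facet normal -0.806 -0.557 0.201
  outer loop
   vertex 2.2 1.8 2.2
   vertex 2.6 0.5 0.2
   vertex 3.5 0.1 2.7
  endloop
 endfacet
 facet normal -0.288 0.871 -0.399
  outer loop
   vertex 3.5 3.5 1.7
   vertex 3.9 2.9 0.1
   vertex 1.5 3.8 3.8
  endloop
 endfacet
 facet normal 0.290 0.946 0.141
  outer loop
   vertex 3.5 3.5 1.7
   vertex 1.5 3.8 3.8
   vertex 3.7 3.2 3.3
  endloop
 endfacet
 facet normal 0.832 0.555 0.000
  outer loop
   vertex 3.5 3.5 1.7
   vertex 3.7 3.2 3.3
   vertex 3.9 2.9 0.1
  endloop
 endfacet
 facet normal -0.343 -0.433 0.834
  outer loop
   vertex 2.9 2.5 3.7
   vertex 1.5 3.8 3.8
   vertex 3.5 0.1 2.7
  endloop
 endfacet
 facet normal 0.273 0.222 0.936
  outer loop
   vertex 2.9 2.5 3.7
   vertex 3.7 3.2 3.3
   vertex 1.5 3.8 3.8
  endloop
 endfacet
 facet normal 0.568 -0.192 0.801
  outer loop
   vertex 2.9 2.5 3.7
   vertex 3.5 0.1 2.7
   vertex 3.7 3.2 3.3
  endloop
 endfacet
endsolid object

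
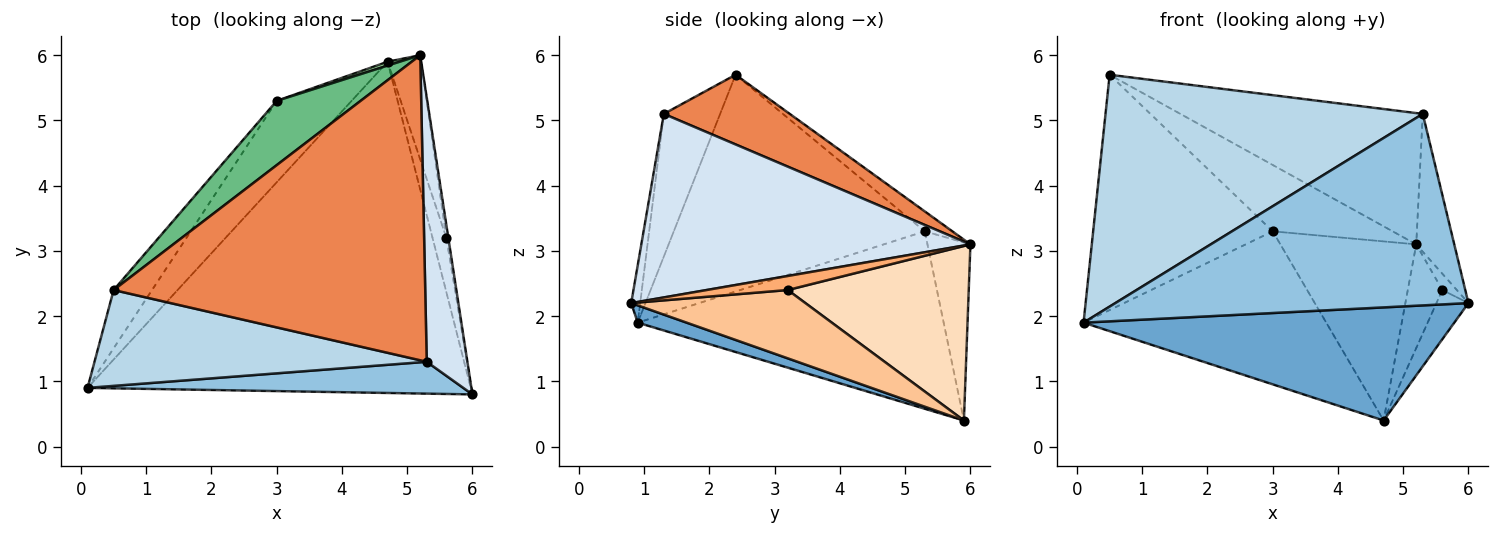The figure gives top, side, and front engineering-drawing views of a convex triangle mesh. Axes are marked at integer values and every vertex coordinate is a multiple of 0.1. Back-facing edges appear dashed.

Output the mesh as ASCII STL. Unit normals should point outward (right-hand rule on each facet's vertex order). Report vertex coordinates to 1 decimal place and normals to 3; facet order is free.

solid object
 facet normal 0.043 -0.323 -0.945
  outer loop
   vertex 4.7 5.9 0.4
   vertex 6.0 0.8 2.2
   vertex 0.1 0.9 1.9
  endloop
 endfacet
 facet normal -0.025 -0.986 0.164
  outer loop
   vertex 5.3 1.3 5.1
   vertex 0.1 0.9 1.9
   vertex 6.0 0.8 2.2
  endloop
 endfacet
 facet normal -0.162 -0.912 0.377
  outer loop
   vertex 5.3 1.3 5.1
   vertex 0.5 2.4 5.7
   vertex 0.1 0.9 1.9
  endloop
 endfacet
 facet normal 0.970 0.112 0.215
  outer loop
   vertex 5.3 1.3 5.1
   vertex 6.0 0.8 2.2
   vertex 5.2 6.0 3.1
  endloop
 endfacet
 facet normal 0.201 0.387 0.900
  outer loop
   vertex 5.3 1.3 5.1
   vertex 5.2 6.0 3.1
   vertex 0.5 2.4 5.7
  endloop
 endfacet
 facet normal 0.975 0.174 -0.139
  outer loop
   vertex 5.6 3.2 2.4
   vertex 5.2 6.0 3.1
   vertex 6.0 0.8 2.2
  endloop
 endfacet
 facet normal 0.965 0.177 -0.195
  outer loop
   vertex 5.6 3.2 2.4
   vertex 6.0 0.8 2.2
   vertex 4.7 5.9 0.4
  endloop
 endfacet
 facet normal 0.965 0.184 -0.186
  outer loop
   vertex 5.6 3.2 2.4
   vertex 4.7 5.9 0.4
   vertex 5.2 6.0 3.1
  endloop
 endfacet
 facet normal -0.163 0.709 0.686
  outer loop
   vertex 3.0 5.3 3.3
   vertex 0.5 2.4 5.7
   vertex 5.2 6.0 3.1
  endloop
 endfacet
 facet normal -0.301 0.953 0.021
  outer loop
   vertex 3.0 5.3 3.3
   vertex 5.2 6.0 3.1
   vertex 4.7 5.9 0.4
  endloop
 endfacet
 facet normal -0.805 0.576 -0.143
  outer loop
   vertex 3.0 5.3 3.3
   vertex 0.1 0.9 1.9
   vertex 0.5 2.4 5.7
  endloop
 endfacet
 facet normal -0.744 0.590 -0.314
  outer loop
   vertex 3.0 5.3 3.3
   vertex 4.7 5.9 0.4
   vertex 0.1 0.9 1.9
  endloop
 endfacet
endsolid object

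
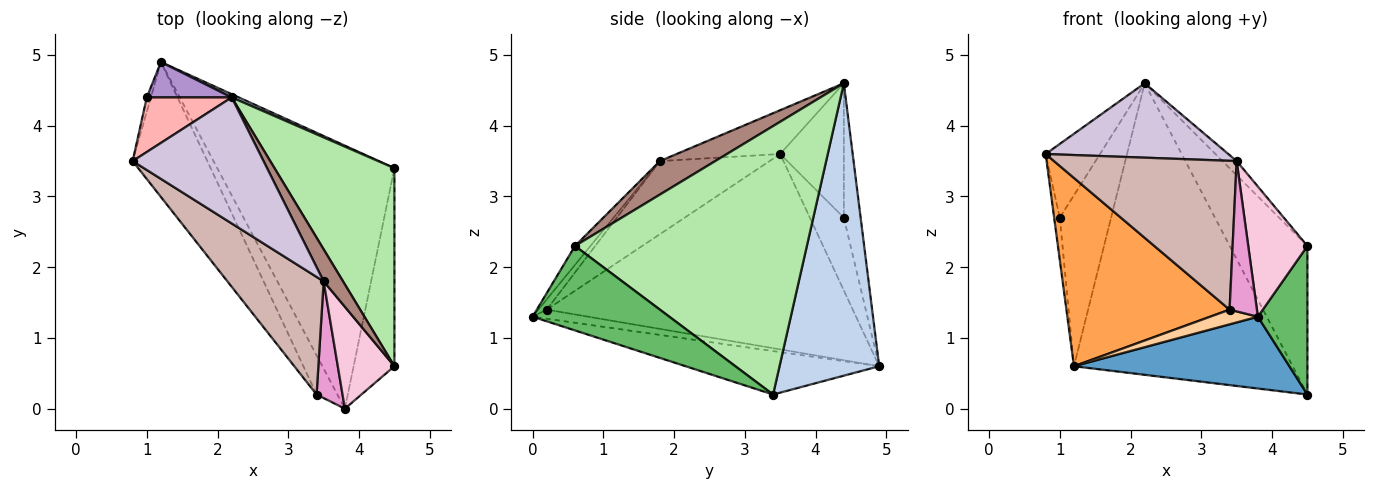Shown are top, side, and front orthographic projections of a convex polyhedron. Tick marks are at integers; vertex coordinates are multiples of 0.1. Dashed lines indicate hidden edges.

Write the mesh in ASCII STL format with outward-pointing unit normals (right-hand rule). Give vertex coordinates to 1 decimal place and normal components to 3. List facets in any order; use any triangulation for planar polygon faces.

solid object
 facet normal -0.230 -0.256 -0.939
  outer loop
   vertex 1.2 4.9 0.6
   vertex 4.5 3.4 0.2
   vertex 3.8 0.0 1.3
  endloop
 endfacet
 facet normal 0.415 0.910 0.010
  outer loop
   vertex 2.2 4.4 4.6
   vertex 4.5 3.4 0.2
   vertex 1.2 4.9 0.6
  endloop
 endfacet
 facet normal -0.836 -0.446 -0.320
  outer loop
   vertex 3.4 0.2 1.4
   vertex 0.8 3.5 3.6
   vertex 1.2 4.9 0.6
  endloop
 endfacet
 facet normal -0.379 -0.325 -0.866
  outer loop
   vertex 3.4 0.2 1.4
   vertex 1.2 4.9 0.6
   vertex 3.8 0.0 1.3
  endloop
 endfacet
 facet normal 0.856 -0.310 -0.413
  outer loop
   vertex 4.5 0.6 2.3
   vertex 3.8 0.0 1.3
   vertex 4.5 3.4 0.2
  endloop
 endfacet
 facet normal 0.873 0.292 0.390
  outer loop
   vertex 4.5 0.6 2.3
   vertex 4.5 3.4 0.2
   vertex 2.2 4.4 4.6
  endloop
 endfacet
 facet normal -0.985 0.164 -0.055
  outer loop
   vertex 1.0 4.4 2.7
   vertex 1.2 4.9 0.6
   vertex 0.8 3.5 3.6
  endloop
 endfacet
 facet normal -0.686 0.585 0.433
  outer loop
   vertex 1.0 4.4 2.7
   vertex 0.8 3.5 3.6
   vertex 2.2 4.4 4.6
  endloop
 endfacet
 facet normal -0.305 0.932 0.193
  outer loop
   vertex 1.0 4.4 2.7
   vertex 2.2 4.4 4.6
   vertex 1.2 4.9 0.6
  endloop
 endfacet
 facet normal -0.277 -0.489 0.827
  outer loop
   vertex 3.5 1.8 3.5
   vertex 2.2 4.4 4.6
   vertex 0.8 3.5 3.6
  endloop
 endfacet
 facet normal 0.845 0.216 0.488
  outer loop
   vertex 3.5 1.8 3.5
   vertex 4.5 0.6 2.3
   vertex 2.2 4.4 4.6
  endloop
 endfacet
 facet normal -0.426 -0.710 0.561
  outer loop
   vertex 3.5 1.8 3.5
   vertex 0.8 3.5 3.6
   vertex 3.4 0.2 1.4
  endloop
 endfacet
 facet normal -0.235 -0.768 0.596
  outer loop
   vertex 3.5 1.8 3.5
   vertex 3.4 0.2 1.4
   vertex 3.8 0.0 1.3
  endloop
 endfacet
 facet normal -0.201 -0.771 0.604
  outer loop
   vertex 3.5 1.8 3.5
   vertex 3.8 0.0 1.3
   vertex 4.5 0.6 2.3
  endloop
 endfacet
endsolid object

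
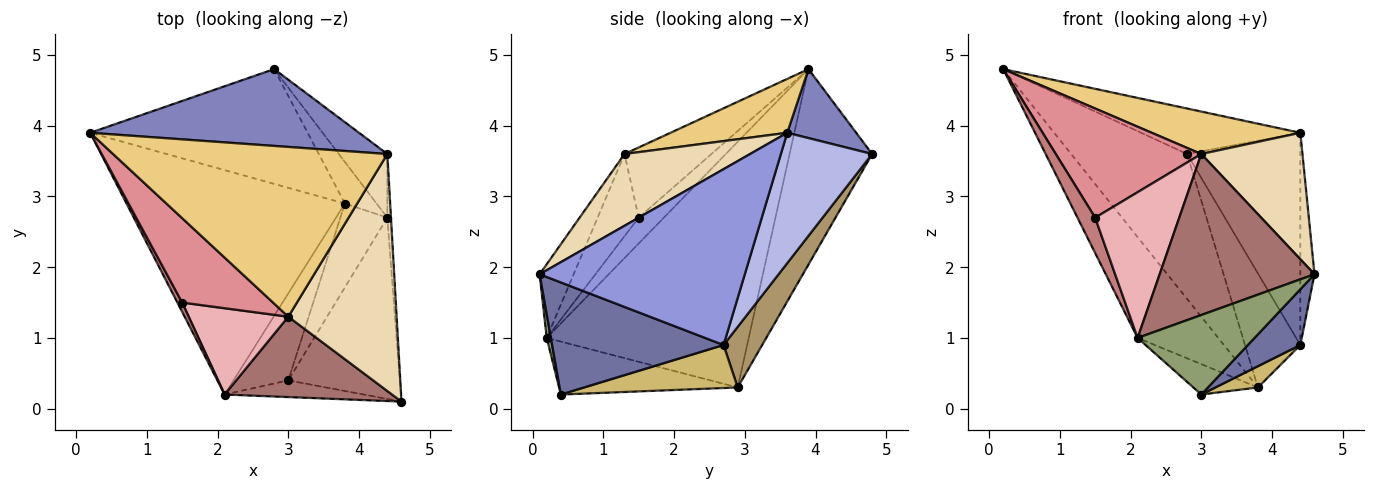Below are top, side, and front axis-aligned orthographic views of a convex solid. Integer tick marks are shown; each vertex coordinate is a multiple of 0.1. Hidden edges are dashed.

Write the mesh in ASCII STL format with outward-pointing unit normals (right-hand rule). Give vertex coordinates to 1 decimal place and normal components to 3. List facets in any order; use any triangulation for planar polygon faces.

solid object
 facet normal 0.693 -0.212 -0.689
  outer loop
   vertex 4.4 2.7 0.9
   vertex 4.6 0.1 1.9
   vertex 3.0 0.4 0.2
  endloop
 endfacet
 facet normal 0.216 0.498 0.840
  outer loop
   vertex 4.4 3.6 3.9
   vertex 2.8 4.8 3.6
   vertex 0.2 3.9 4.8
  endloop
 endfacet
 facet normal 0.997 0.069 -0.021
  outer loop
   vertex 4.4 3.6 3.9
   vertex 4.6 0.1 1.9
   vertex 4.4 2.7 0.9
  endloop
 endfacet
 facet normal 0.611 0.758 -0.227
  outer loop
   vertex 4.4 3.6 3.9
   vertex 4.4 2.7 0.9
   vertex 2.8 4.8 3.6
  endloop
 endfacet
 facet normal 0.035 -0.978 -0.205
  outer loop
   vertex 2.1 0.2 1.0
   vertex 3.0 0.4 0.2
   vertex 4.6 0.1 1.9
  endloop
 endfacet
 facet normal -0.487 0.685 -0.542
  outer loop
   vertex 3.8 2.9 0.3
   vertex 0.2 3.9 4.8
   vertex 2.8 4.8 3.6
  endloop
 endfacet
 facet normal -0.716 0.286 -0.637
  outer loop
   vertex 3.8 2.9 0.3
   vertex 2.1 0.2 1.0
   vertex 0.2 3.9 4.8
  endloop
 endfacet
 facet normal -0.674 0.244 -0.697
  outer loop
   vertex 3.8 2.9 0.3
   vertex 3.0 0.4 0.2
   vertex 2.1 0.2 1.0
  endloop
 endfacet
 facet normal 0.548 0.786 -0.286
  outer loop
   vertex 3.8 2.9 0.3
   vertex 2.8 4.8 3.6
   vertex 4.4 2.7 0.9
  endloop
 endfacet
 facet normal 0.664 -0.183 -0.725
  outer loop
   vertex 3.8 2.9 0.3
   vertex 4.4 2.7 0.9
   vertex 3.0 0.4 0.2
  endloop
 endfacet
 facet normal 0.187 -0.238 0.953
  outer loop
   vertex 3.0 1.3 3.6
   vertex 4.4 3.6 3.9
   vertex 0.2 3.9 4.8
  endloop
 endfacet
 facet normal 0.505 -0.406 0.762
  outer loop
   vertex 3.0 1.3 3.6
   vertex 4.6 0.1 1.9
   vertex 4.4 3.6 3.9
  endloop
 endfacet
 facet normal -0.193 -0.878 0.438
  outer loop
   vertex 3.0 1.3 3.6
   vertex 2.1 0.2 1.0
   vertex 4.6 0.1 1.9
  endloop
 endfacet
 facet normal -0.809 -0.569 0.150
  outer loop
   vertex 1.5 1.5 2.7
   vertex 0.2 3.9 4.8
   vertex 2.1 0.2 1.0
  endloop
 endfacet
 facet normal -0.427 -0.715 0.553
  outer loop
   vertex 1.5 1.5 2.7
   vertex 3.0 1.3 3.6
   vertex 0.2 3.9 4.8
  endloop
 endfacet
 facet normal -0.388 -0.793 0.470
  outer loop
   vertex 1.5 1.5 2.7
   vertex 2.1 0.2 1.0
   vertex 3.0 1.3 3.6
  endloop
 endfacet
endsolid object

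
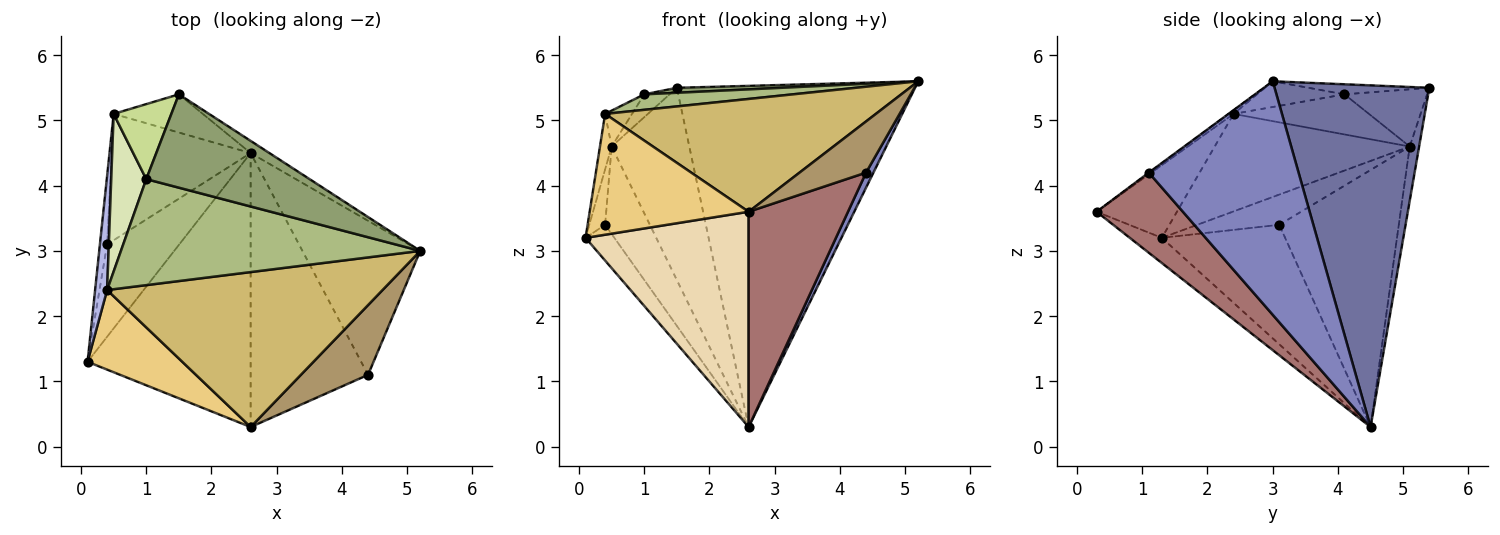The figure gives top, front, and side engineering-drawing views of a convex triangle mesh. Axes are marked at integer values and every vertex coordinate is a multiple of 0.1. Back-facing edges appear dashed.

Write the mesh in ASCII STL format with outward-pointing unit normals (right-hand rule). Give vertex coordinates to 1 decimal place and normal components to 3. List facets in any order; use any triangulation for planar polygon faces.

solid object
 facet normal 0.545 0.838 -0.030
  outer loop
   vertex 2.6 4.5 0.3
   vertex 1.5 5.4 5.5
   vertex 5.2 3.0 5.6
  endloop
 endfacet
 facet normal 0.892 -0.044 -0.450
  outer loop
   vertex 4.4 1.1 4.2
   vertex 2.6 4.5 0.3
   vertex 5.2 3.0 5.6
  endloop
 endfacet
 facet normal -0.118 0.974 -0.194
  outer loop
   vertex 0.5 5.1 4.6
   vertex 1.5 5.4 5.5
   vertex 2.6 4.5 0.3
  endloop
 endfacet
 facet normal -0.991 0.059 0.122
  outer loop
   vertex 0.5 5.1 4.6
   vertex 0.1 1.3 3.2
   vertex 0.4 2.4 5.1
  endloop
 endfacet
 facet normal -0.061 -0.053 0.997
  outer loop
   vertex 1.0 4.1 5.4
   vertex 5.2 3.0 5.6
   vertex 1.5 5.4 5.5
  endloop
 endfacet
 facet normal -0.085 -0.144 0.986
  outer loop
   vertex 1.0 4.1 5.4
   vertex 0.4 2.4 5.1
   vertex 5.2 3.0 5.6
  endloop
 endfacet
 facet normal -0.688 0.211 0.694
  outer loop
   vertex 1.0 4.1 5.4
   vertex 1.5 5.4 5.5
   vertex 0.5 5.1 4.6
  endloop
 endfacet
 facet normal -0.745 0.148 0.651
  outer loop
   vertex 1.0 4.1 5.4
   vertex 0.5 5.1 4.6
   vertex 0.4 2.4 5.1
  endloop
 endfacet
 facet normal -0.006 -0.592 0.806
  outer loop
   vertex 2.6 0.3 3.6
   vertex 4.4 1.1 4.2
   vertex 5.2 3.0 5.6
  endloop
 endfacet
 facet normal -0.011 -0.589 0.808
  outer loop
   vertex 2.6 0.3 3.6
   vertex 5.2 3.0 5.6
   vertex 0.4 2.4 5.1
  endloop
 endfacet
 facet normal -0.389 -0.769 0.507
  outer loop
   vertex 2.6 0.3 3.6
   vertex 0.4 2.4 5.1
   vertex 0.1 1.3 3.2
  endloop
 endfacet
 facet normal -0.120 -0.613 -0.781
  outer loop
   vertex 2.6 0.3 3.6
   vertex 0.1 1.3 3.2
   vertex 2.6 4.5 0.3
  endloop
 endfacet
 facet normal 0.473 -0.544 -0.693
  outer loop
   vertex 2.6 0.3 3.6
   vertex 2.6 4.5 0.3
   vertex 4.4 1.1 4.2
  endloop
 endfacet
 facet normal -0.839 0.196 -0.507
  outer loop
   vertex 0.4 3.1 3.4
   vertex 2.6 4.5 0.3
   vertex 0.1 1.3 3.2
  endloop
 endfacet
 facet normal -0.956 0.185 -0.228
  outer loop
   vertex 0.4 3.1 3.4
   vertex 0.1 1.3 3.2
   vertex 0.5 5.1 4.6
  endloop
 endfacet
 facet normal -0.836 0.313 -0.452
  outer loop
   vertex 0.4 3.1 3.4
   vertex 0.5 5.1 4.6
   vertex 2.6 4.5 0.3
  endloop
 endfacet
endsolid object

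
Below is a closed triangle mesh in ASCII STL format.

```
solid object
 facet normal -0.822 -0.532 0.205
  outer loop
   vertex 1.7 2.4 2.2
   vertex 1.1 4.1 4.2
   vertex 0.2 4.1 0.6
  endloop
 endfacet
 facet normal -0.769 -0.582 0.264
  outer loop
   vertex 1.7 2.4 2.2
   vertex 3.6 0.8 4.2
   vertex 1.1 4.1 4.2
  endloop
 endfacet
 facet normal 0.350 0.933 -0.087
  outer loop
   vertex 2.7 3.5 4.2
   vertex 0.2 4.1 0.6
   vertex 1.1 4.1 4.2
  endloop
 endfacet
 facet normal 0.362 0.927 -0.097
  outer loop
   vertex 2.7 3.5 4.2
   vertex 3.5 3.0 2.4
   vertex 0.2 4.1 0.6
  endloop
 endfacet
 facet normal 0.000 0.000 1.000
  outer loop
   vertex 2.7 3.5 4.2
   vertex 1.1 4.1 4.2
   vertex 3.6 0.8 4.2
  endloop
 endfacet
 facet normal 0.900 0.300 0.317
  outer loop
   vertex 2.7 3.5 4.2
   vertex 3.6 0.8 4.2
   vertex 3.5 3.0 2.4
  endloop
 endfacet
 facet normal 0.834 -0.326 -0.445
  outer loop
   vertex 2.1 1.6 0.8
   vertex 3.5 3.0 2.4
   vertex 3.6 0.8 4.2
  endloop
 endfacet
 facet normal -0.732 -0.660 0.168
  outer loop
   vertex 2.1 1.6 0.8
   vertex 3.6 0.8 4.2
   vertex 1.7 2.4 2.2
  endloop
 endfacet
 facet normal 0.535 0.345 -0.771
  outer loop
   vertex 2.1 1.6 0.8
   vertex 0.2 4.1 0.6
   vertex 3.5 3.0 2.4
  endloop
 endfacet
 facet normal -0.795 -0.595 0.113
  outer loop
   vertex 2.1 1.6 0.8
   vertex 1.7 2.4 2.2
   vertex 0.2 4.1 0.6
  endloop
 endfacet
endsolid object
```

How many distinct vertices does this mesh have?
7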